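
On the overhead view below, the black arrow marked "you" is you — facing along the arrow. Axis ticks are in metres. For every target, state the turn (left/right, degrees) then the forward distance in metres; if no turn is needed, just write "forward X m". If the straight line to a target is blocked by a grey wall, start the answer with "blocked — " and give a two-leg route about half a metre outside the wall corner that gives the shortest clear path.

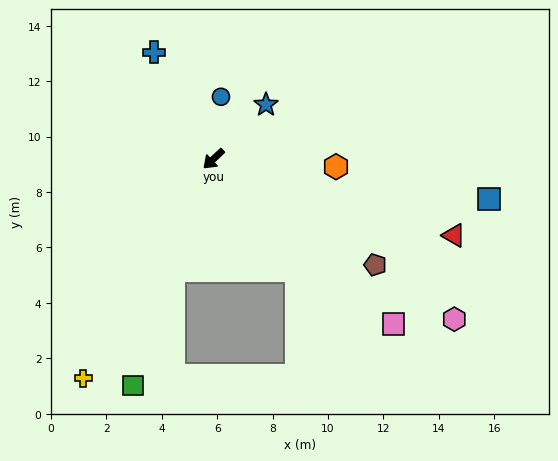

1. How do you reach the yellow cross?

turn left 16°, forward 9.2 m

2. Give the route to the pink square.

turn left 94°, forward 8.8 m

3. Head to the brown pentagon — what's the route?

turn left 104°, forward 7.0 m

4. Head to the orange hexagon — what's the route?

turn left 133°, forward 4.4 m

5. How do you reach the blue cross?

turn right 104°, forward 4.4 m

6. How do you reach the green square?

turn left 27°, forward 8.7 m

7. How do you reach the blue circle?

turn right 140°, forward 2.3 m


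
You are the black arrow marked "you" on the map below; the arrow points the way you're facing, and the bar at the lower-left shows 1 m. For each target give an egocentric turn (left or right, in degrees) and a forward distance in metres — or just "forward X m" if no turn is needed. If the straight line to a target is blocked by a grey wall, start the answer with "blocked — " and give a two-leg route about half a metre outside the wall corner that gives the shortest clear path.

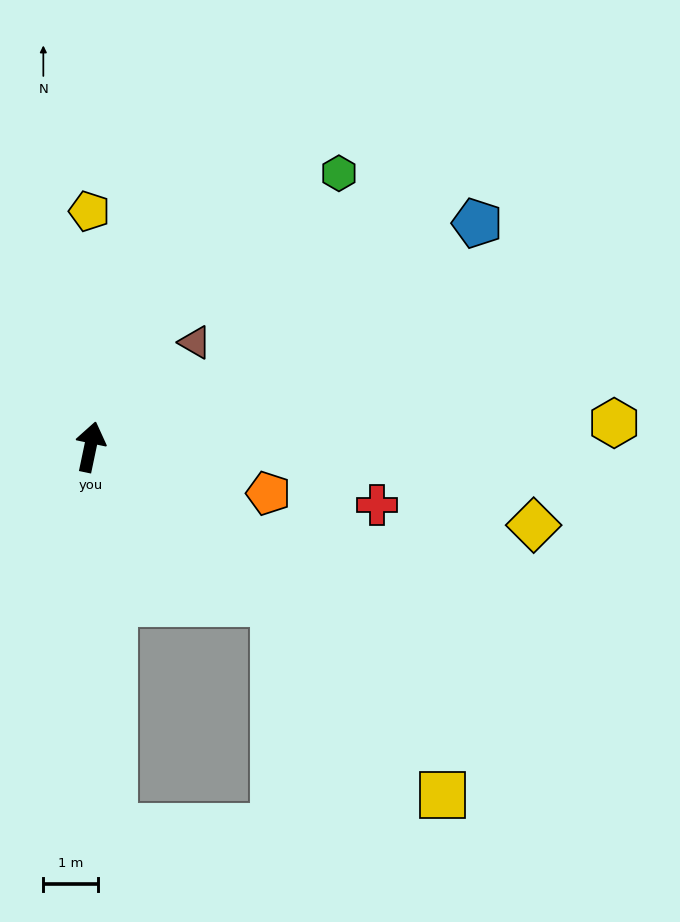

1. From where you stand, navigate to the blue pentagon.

turn right 48°, forward 8.2 m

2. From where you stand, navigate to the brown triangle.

turn right 33°, forward 2.7 m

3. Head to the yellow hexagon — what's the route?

turn right 76°, forward 9.6 m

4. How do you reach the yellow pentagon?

turn left 12°, forward 4.3 m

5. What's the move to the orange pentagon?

turn right 93°, forward 3.4 m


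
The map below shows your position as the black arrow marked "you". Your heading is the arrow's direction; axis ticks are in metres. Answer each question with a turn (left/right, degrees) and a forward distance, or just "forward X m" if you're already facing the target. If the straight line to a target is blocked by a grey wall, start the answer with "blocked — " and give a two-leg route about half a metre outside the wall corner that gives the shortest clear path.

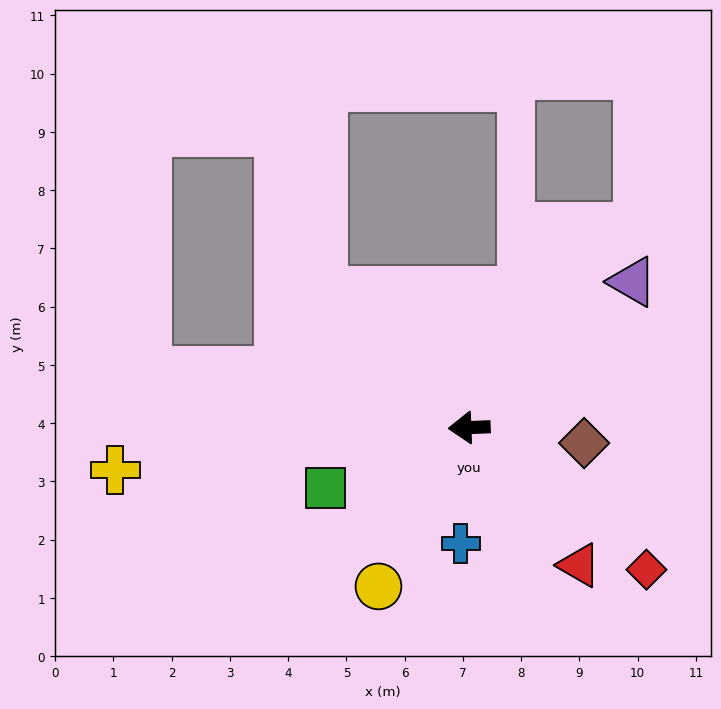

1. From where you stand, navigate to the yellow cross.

turn left 5°, forward 6.1 m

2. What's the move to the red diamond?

turn left 139°, forward 3.9 m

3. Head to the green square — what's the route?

turn left 21°, forward 2.7 m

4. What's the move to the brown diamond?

turn left 170°, forward 2.0 m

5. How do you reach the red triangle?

turn left 126°, forward 3.0 m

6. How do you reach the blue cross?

turn left 84°, forward 2.0 m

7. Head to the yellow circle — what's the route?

turn left 58°, forward 3.1 m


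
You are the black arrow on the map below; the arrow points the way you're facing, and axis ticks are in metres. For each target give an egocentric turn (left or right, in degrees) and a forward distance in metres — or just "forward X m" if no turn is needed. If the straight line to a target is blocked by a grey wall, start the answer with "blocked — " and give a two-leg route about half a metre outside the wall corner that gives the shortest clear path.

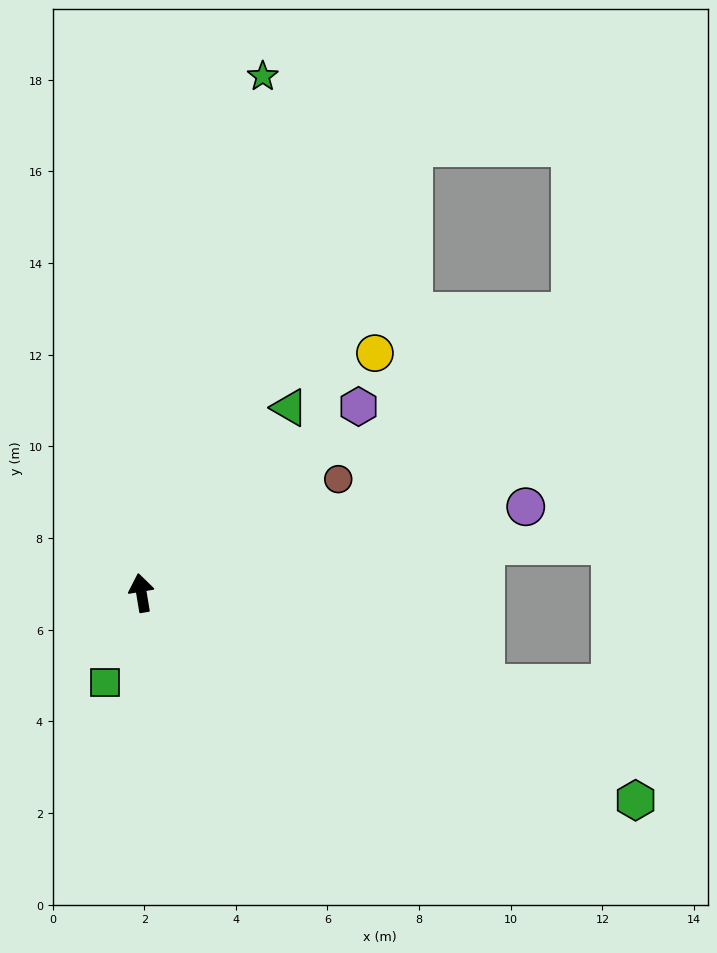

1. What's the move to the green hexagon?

turn right 122°, forward 11.7 m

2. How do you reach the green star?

turn right 23°, forward 11.6 m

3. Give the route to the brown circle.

turn right 69°, forward 5.0 m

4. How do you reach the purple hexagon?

turn right 59°, forward 6.2 m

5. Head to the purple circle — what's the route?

turn right 87°, forward 8.6 m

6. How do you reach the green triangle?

turn right 48°, forward 5.2 m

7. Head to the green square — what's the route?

turn left 148°, forward 2.1 m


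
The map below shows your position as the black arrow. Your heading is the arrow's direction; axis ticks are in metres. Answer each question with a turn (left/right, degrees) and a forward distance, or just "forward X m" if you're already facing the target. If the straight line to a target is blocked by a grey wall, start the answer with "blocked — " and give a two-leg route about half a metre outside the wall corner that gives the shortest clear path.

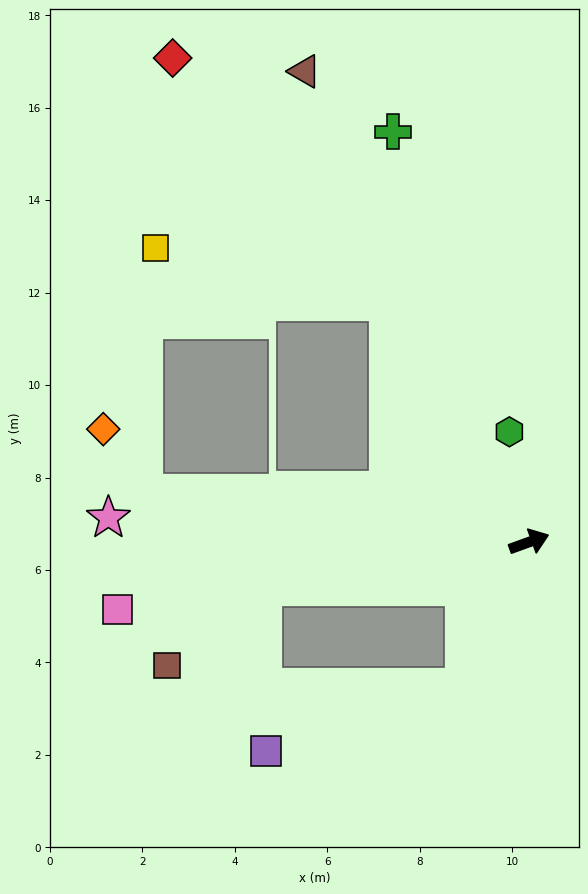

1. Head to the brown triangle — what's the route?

turn left 96°, forward 11.3 m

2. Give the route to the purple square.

blocked — turn right 133°, forward 3.4 m, then turn right 49°, forward 4.5 m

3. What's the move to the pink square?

turn left 169°, forward 9.0 m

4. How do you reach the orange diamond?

blocked — turn left 153°, forward 8.4 m, then turn right 51°, forward 1.7 m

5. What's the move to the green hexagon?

turn left 80°, forward 2.4 m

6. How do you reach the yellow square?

blocked — turn left 100°, forward 6.0 m, then turn left 47°, forward 5.2 m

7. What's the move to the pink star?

turn left 157°, forward 9.1 m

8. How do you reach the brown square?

blocked — turn left 170°, forward 5.8 m, then turn left 30°, forward 2.7 m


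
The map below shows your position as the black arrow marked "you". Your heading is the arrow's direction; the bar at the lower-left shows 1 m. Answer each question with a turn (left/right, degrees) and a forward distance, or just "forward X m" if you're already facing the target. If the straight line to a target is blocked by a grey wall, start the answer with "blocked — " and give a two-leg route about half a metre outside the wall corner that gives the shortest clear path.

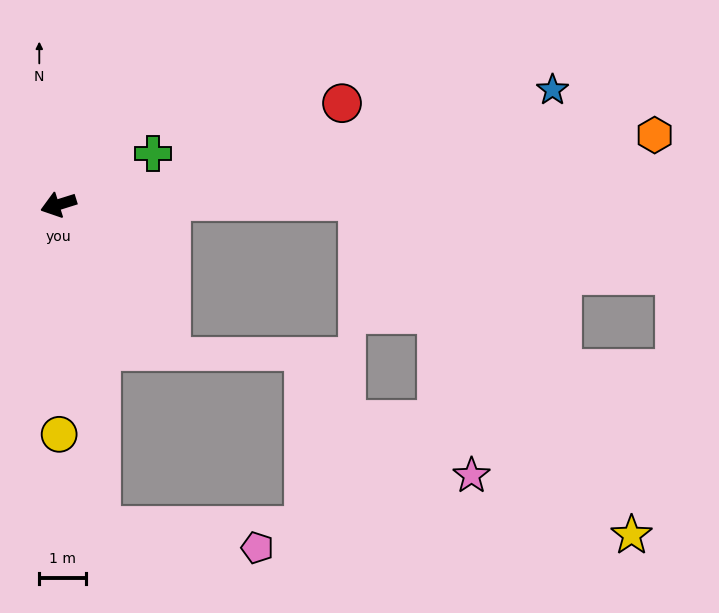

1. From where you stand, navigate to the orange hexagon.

turn left 169°, forward 12.8 m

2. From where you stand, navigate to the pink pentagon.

blocked — turn left 80°, forward 6.9 m, then turn left 75°, forward 3.4 m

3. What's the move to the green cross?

turn right 169°, forward 2.3 m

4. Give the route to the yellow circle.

turn left 73°, forward 4.9 m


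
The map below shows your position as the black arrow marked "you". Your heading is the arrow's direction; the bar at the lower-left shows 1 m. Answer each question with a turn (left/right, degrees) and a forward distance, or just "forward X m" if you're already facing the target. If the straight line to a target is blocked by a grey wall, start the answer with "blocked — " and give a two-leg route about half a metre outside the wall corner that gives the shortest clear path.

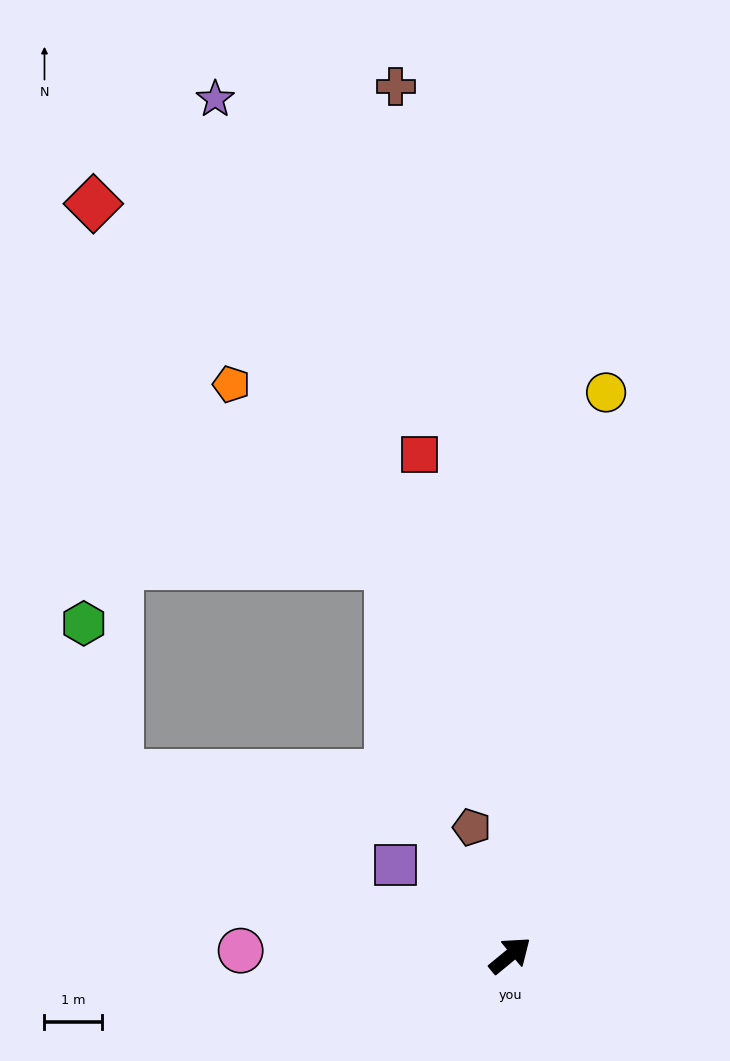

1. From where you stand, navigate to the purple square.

turn left 102°, forward 2.6 m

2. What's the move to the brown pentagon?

turn left 67°, forward 2.3 m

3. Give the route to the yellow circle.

turn left 41°, forward 10.0 m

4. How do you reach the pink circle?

turn left 139°, forward 4.7 m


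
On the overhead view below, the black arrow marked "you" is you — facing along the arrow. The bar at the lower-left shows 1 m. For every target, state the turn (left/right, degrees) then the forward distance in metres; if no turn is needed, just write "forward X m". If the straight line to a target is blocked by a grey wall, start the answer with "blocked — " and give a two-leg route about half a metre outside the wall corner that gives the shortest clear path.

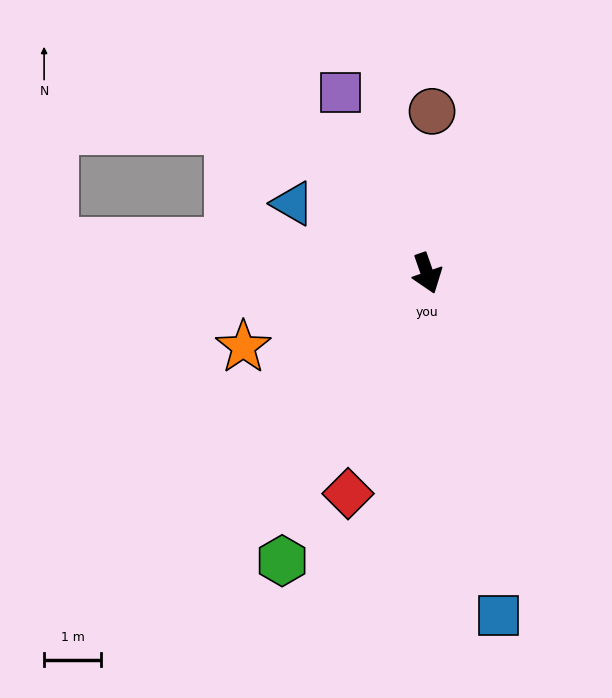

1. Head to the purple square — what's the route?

turn right 174°, forward 3.5 m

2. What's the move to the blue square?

turn right 8°, forward 6.1 m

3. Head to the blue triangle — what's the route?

turn right 137°, forward 2.7 m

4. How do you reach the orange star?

turn right 87°, forward 3.5 m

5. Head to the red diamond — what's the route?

turn right 39°, forward 4.1 m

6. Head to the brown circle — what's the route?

turn left 159°, forward 2.8 m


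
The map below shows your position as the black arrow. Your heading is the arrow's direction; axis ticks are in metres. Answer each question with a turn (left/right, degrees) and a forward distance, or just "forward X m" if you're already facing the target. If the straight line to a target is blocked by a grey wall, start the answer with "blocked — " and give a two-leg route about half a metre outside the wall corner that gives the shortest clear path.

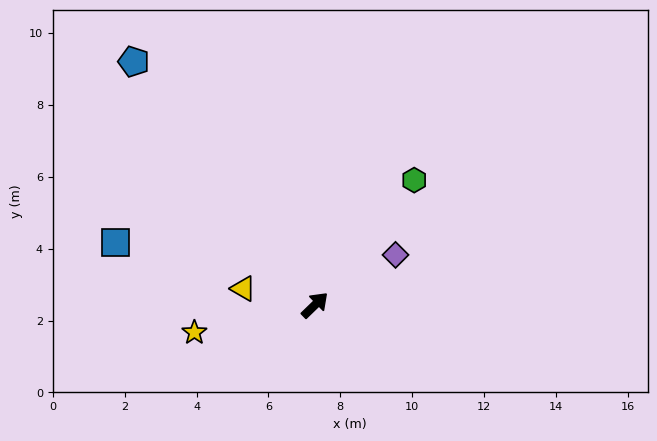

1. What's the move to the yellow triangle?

turn left 123°, forward 2.0 m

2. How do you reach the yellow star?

turn left 149°, forward 3.4 m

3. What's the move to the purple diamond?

turn right 12°, forward 2.6 m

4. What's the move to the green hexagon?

turn left 7°, forward 4.4 m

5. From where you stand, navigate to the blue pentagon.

turn left 83°, forward 8.4 m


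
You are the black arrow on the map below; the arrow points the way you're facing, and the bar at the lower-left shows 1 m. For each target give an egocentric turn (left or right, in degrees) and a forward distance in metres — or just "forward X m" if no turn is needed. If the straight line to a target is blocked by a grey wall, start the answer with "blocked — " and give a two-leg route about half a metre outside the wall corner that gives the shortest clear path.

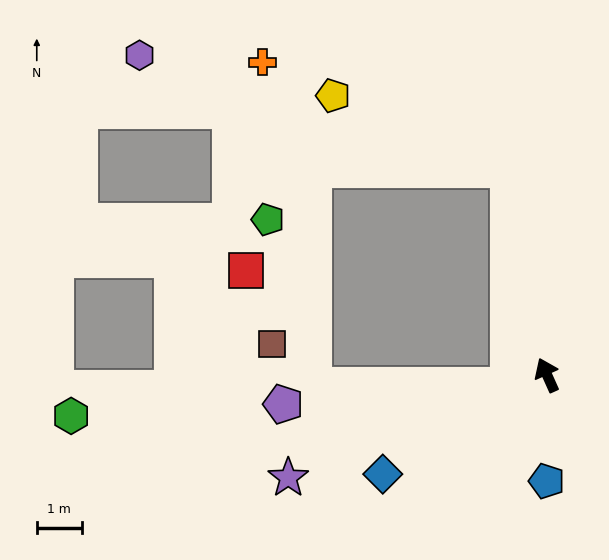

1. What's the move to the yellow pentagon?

blocked — turn right 14°, forward 4.7 m, then turn left 57°, forward 4.3 m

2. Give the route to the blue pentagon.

turn left 156°, forward 2.4 m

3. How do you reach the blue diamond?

turn left 97°, forward 4.3 m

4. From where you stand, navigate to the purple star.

turn left 87°, forward 6.2 m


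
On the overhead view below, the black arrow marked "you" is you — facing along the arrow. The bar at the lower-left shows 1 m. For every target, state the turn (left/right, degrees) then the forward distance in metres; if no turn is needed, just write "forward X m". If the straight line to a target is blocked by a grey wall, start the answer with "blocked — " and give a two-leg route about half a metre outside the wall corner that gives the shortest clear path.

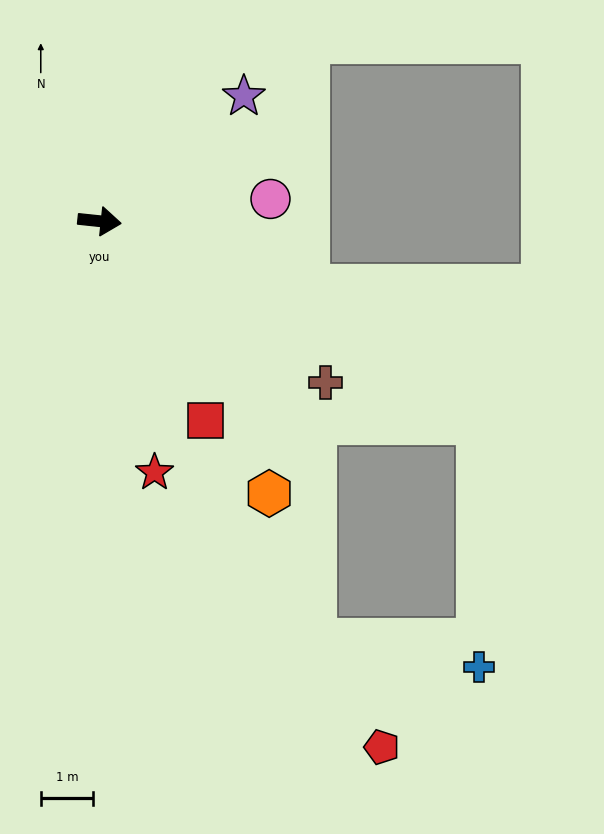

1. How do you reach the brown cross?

turn right 30°, forward 5.3 m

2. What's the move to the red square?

turn right 56°, forward 4.3 m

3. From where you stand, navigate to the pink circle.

turn left 13°, forward 3.3 m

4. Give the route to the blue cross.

blocked — turn right 22°, forward 8.2 m, then turn right 62°, forward 4.7 m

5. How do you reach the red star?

turn right 72°, forward 4.9 m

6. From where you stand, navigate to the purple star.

turn left 47°, forward 3.6 m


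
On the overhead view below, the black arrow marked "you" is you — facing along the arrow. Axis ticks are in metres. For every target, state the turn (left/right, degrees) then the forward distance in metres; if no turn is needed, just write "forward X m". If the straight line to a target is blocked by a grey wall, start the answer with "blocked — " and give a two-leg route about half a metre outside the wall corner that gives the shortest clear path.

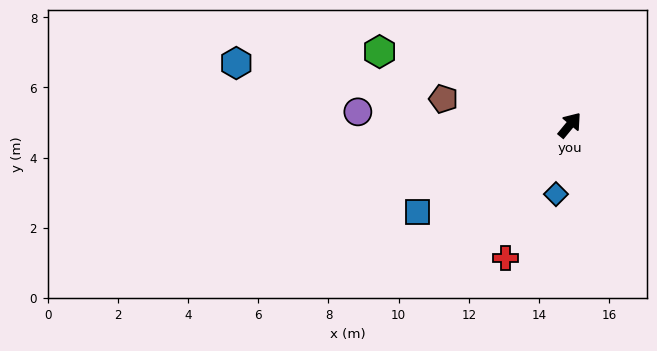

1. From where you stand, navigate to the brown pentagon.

turn left 118°, forward 3.7 m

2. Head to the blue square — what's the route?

turn left 159°, forward 5.0 m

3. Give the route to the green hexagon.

turn left 108°, forward 5.8 m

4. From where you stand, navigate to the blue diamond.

turn right 152°, forward 2.0 m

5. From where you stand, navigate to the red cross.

turn right 166°, forward 4.2 m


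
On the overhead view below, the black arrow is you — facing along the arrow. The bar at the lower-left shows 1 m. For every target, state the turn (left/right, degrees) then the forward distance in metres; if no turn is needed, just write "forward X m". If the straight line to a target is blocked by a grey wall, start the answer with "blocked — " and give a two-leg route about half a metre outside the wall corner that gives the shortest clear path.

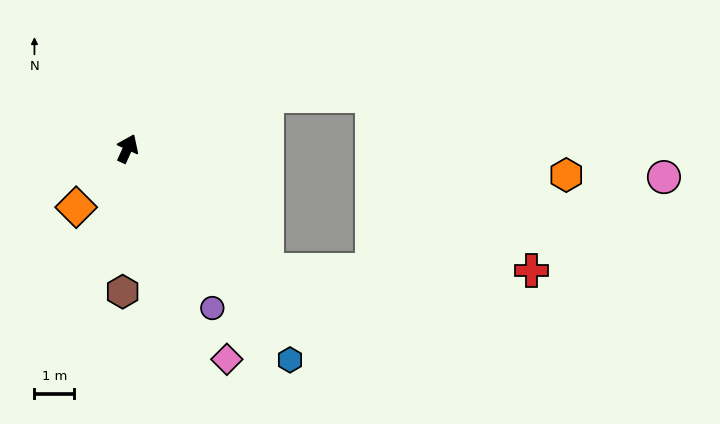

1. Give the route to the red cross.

blocked — turn right 107°, forward 4.6 m, then turn left 41°, forward 6.6 m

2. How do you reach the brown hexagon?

turn right 158°, forward 3.6 m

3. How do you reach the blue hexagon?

turn right 118°, forward 6.7 m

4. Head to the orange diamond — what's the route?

turn left 163°, forward 2.0 m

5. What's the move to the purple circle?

turn right 128°, forward 4.5 m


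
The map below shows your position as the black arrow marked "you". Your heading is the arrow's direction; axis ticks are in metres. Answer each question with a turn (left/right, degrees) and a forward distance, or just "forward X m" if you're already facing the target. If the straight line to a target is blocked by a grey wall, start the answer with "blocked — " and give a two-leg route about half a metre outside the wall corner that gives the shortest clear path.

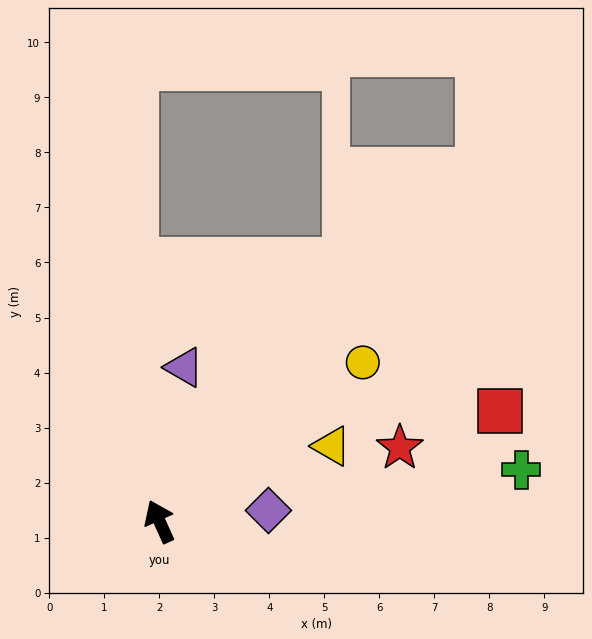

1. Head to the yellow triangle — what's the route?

turn right 91°, forward 3.4 m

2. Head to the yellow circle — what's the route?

turn right 76°, forward 4.7 m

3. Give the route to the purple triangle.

turn right 33°, forward 2.8 m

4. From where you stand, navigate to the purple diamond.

turn right 109°, forward 2.0 m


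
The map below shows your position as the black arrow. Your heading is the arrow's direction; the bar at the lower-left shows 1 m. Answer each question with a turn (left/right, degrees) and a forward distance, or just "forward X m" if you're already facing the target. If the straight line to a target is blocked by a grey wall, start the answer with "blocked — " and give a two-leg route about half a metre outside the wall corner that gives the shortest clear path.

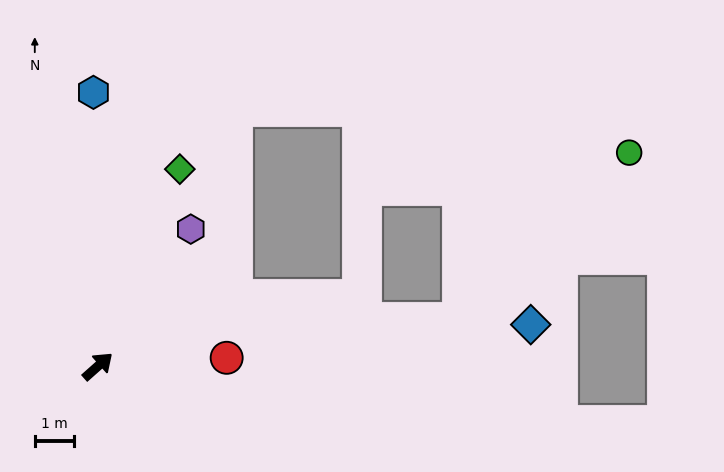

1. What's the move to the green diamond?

turn left 26°, forward 5.4 m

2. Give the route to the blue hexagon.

turn left 49°, forward 6.9 m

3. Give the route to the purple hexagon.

turn left 14°, forward 4.2 m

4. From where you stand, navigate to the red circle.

turn right 38°, forward 3.3 m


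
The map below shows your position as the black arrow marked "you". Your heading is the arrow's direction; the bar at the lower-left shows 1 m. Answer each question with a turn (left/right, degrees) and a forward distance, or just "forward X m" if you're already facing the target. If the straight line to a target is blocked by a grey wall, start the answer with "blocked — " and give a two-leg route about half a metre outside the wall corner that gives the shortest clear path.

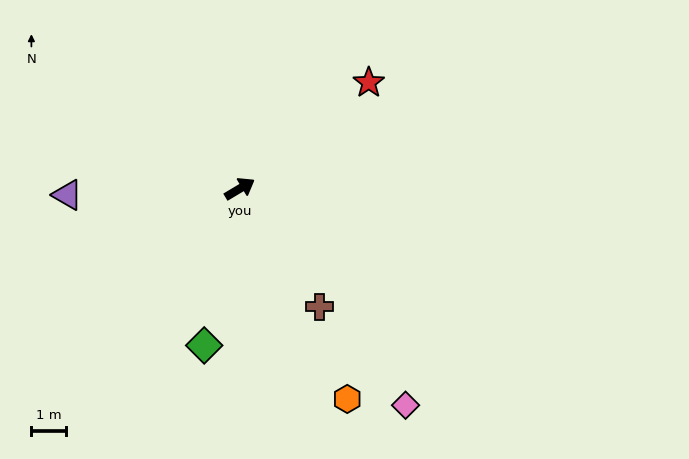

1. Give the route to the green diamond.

turn right 134°, forward 4.6 m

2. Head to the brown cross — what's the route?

turn right 87°, forward 4.1 m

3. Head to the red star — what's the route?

turn left 9°, forward 4.8 m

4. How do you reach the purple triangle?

turn left 151°, forward 5.0 m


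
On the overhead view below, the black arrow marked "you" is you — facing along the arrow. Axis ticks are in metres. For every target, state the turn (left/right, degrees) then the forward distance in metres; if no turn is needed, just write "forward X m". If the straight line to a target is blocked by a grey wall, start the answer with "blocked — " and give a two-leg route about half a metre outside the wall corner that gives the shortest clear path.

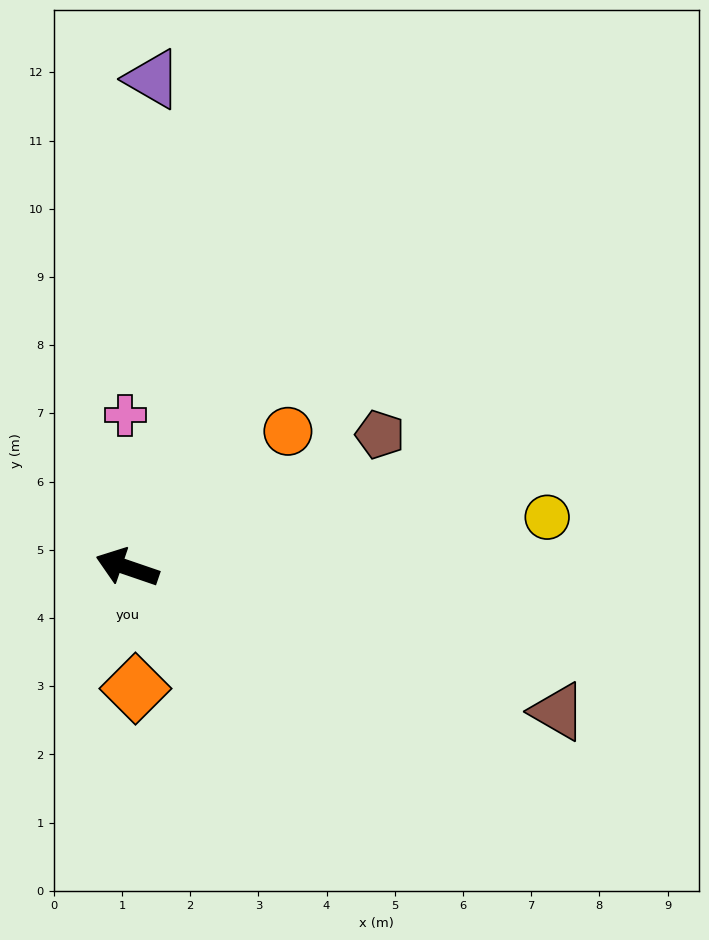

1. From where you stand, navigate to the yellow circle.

turn right 154°, forward 6.2 m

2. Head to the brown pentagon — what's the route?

turn right 133°, forward 4.2 m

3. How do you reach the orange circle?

turn right 121°, forward 3.1 m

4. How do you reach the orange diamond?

turn left 113°, forward 1.8 m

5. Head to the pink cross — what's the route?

turn right 70°, forward 2.2 m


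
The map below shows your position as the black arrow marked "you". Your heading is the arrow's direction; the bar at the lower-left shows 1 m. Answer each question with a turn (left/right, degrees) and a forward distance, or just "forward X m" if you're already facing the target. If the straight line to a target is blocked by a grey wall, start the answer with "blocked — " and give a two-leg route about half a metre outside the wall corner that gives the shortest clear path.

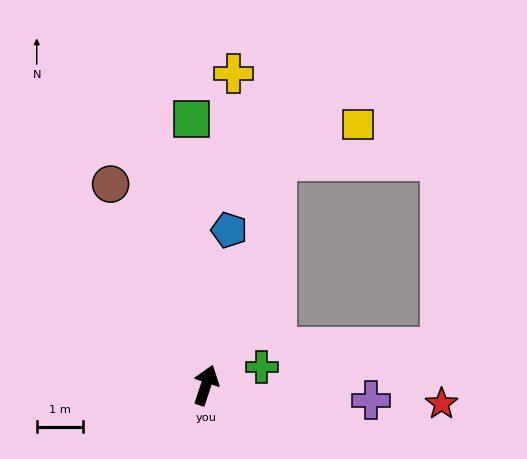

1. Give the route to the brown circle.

turn left 44°, forward 4.8 m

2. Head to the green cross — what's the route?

turn right 54°, forward 1.3 m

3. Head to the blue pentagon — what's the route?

turn left 10°, forward 3.4 m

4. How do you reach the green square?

turn left 21°, forward 5.8 m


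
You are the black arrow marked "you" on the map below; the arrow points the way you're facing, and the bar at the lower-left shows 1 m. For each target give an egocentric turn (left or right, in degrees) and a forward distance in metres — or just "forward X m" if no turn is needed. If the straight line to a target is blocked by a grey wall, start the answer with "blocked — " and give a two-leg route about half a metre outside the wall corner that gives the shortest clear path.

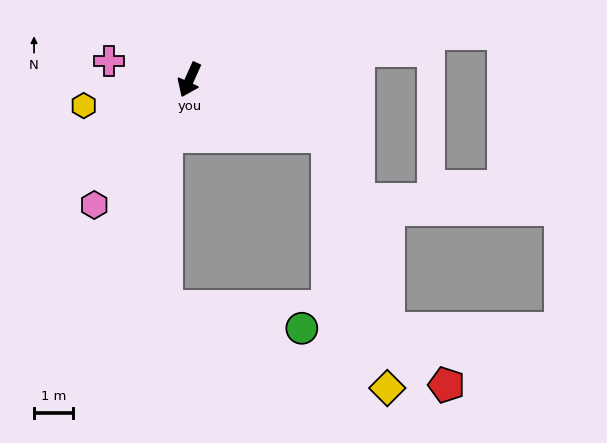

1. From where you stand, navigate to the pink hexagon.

turn right 13°, forward 4.0 m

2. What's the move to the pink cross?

turn right 79°, forward 2.1 m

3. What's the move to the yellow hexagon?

turn right 52°, forward 2.8 m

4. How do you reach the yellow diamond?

blocked — turn left 92°, forward 3.8 m, then turn right 55°, forward 6.6 m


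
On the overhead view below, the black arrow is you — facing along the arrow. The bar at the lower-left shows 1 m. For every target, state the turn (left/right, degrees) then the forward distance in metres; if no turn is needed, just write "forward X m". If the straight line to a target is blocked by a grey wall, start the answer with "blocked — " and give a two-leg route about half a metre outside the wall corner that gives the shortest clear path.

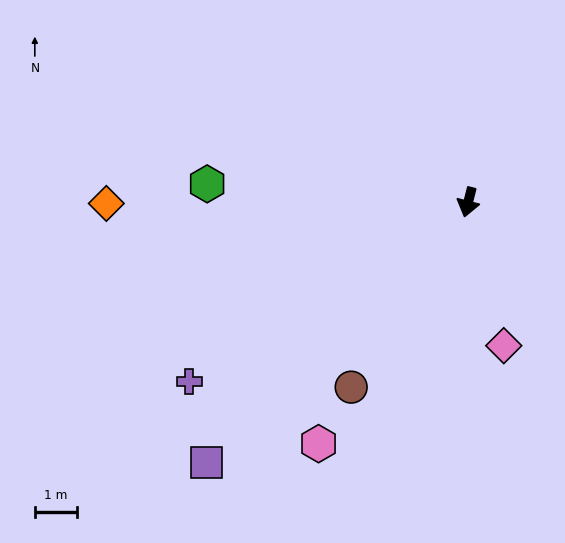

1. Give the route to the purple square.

turn right 31°, forward 8.8 m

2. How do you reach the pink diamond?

turn left 28°, forward 3.5 m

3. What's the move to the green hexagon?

turn right 80°, forward 6.3 m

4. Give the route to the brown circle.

turn right 18°, forward 5.2 m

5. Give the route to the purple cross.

turn right 43°, forward 7.9 m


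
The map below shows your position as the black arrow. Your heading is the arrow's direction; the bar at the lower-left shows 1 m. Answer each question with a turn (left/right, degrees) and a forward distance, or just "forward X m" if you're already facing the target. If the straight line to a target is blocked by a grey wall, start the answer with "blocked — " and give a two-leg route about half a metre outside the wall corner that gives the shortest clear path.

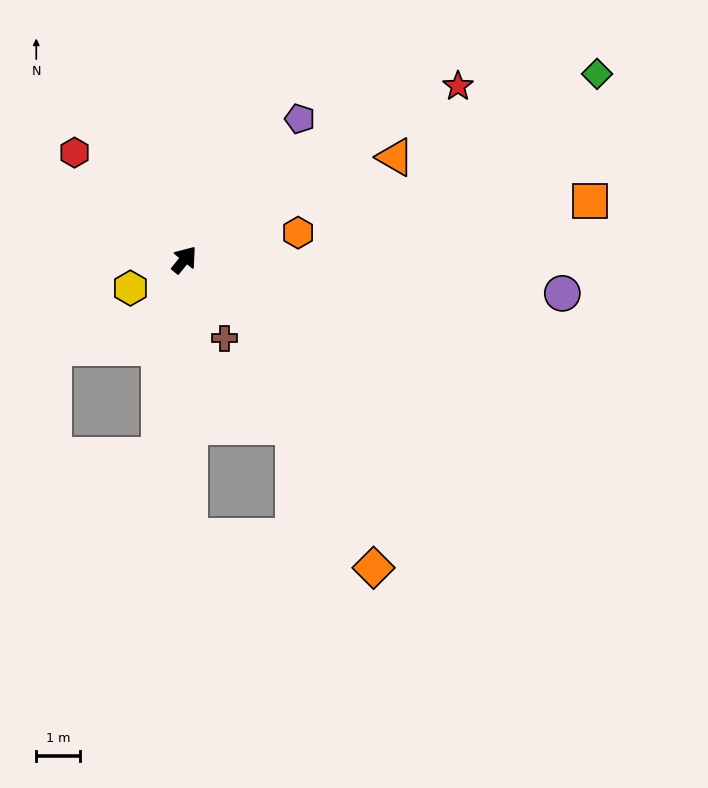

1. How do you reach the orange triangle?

turn right 25°, forward 5.4 m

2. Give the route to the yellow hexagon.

turn left 157°, forward 1.4 m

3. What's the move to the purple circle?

turn right 56°, forward 8.7 m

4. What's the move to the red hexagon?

turn left 85°, forward 3.5 m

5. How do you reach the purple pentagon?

forward 4.2 m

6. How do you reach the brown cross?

turn right 114°, forward 2.0 m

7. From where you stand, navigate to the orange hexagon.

turn right 38°, forward 2.7 m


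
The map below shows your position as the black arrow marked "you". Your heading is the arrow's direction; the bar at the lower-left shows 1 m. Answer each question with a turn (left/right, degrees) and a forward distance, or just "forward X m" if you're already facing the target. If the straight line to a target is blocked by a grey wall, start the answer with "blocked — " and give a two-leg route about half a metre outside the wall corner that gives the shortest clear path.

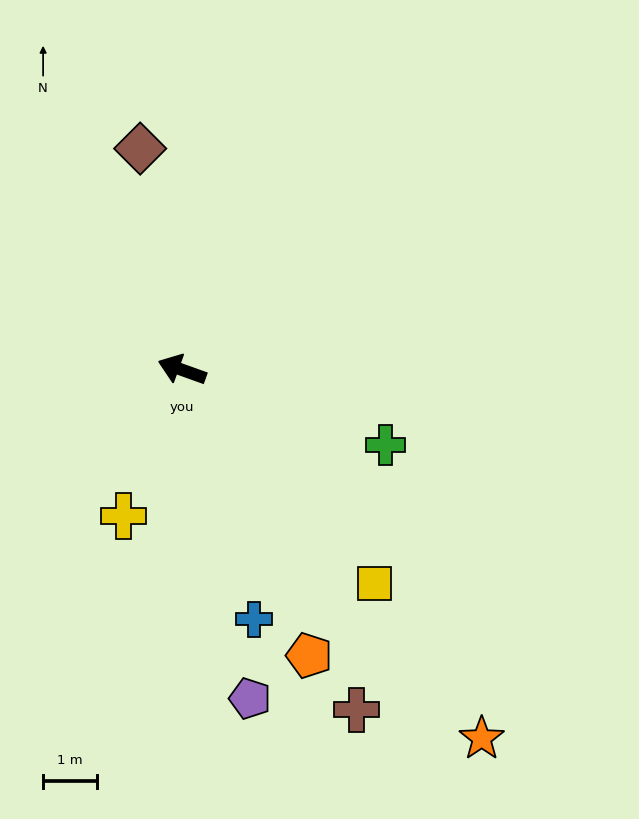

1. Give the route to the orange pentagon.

turn left 134°, forward 5.8 m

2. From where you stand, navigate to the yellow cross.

turn left 88°, forward 2.9 m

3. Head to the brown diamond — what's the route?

turn right 60°, forward 4.2 m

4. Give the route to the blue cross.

turn left 126°, forward 4.8 m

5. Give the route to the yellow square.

turn left 152°, forward 5.3 m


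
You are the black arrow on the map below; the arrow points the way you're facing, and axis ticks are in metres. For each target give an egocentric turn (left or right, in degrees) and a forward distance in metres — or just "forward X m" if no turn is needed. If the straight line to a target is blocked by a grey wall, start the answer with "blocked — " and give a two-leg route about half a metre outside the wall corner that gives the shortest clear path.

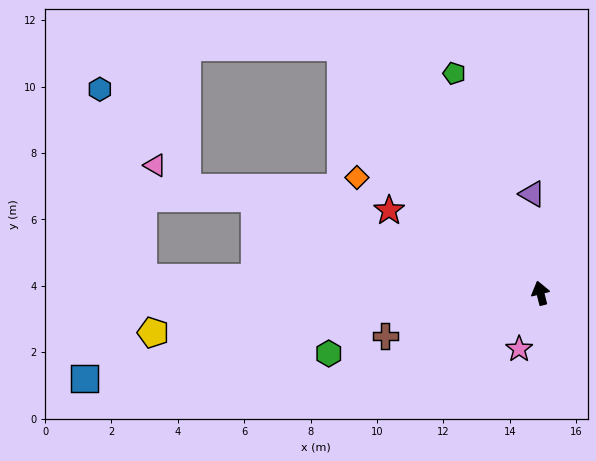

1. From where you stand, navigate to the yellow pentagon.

turn left 82°, forward 11.7 m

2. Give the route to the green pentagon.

turn left 7°, forward 7.1 m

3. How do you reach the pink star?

turn left 145°, forward 1.8 m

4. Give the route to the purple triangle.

turn right 9°, forward 3.0 m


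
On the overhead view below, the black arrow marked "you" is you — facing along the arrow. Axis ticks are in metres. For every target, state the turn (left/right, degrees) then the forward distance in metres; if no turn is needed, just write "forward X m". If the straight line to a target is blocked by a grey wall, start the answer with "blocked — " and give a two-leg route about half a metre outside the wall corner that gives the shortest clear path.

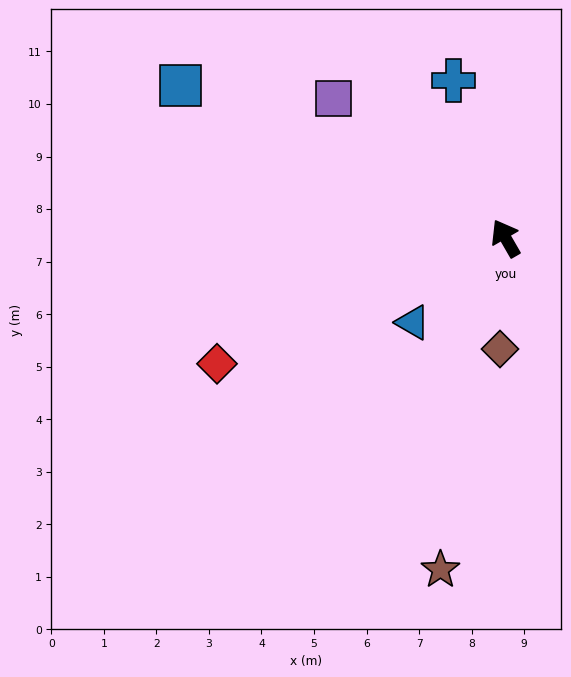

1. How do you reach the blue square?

turn left 35°, forward 6.8 m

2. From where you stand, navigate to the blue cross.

turn right 12°, forward 3.2 m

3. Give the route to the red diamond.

turn left 83°, forward 6.0 m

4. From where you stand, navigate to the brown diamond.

turn left 147°, forward 2.1 m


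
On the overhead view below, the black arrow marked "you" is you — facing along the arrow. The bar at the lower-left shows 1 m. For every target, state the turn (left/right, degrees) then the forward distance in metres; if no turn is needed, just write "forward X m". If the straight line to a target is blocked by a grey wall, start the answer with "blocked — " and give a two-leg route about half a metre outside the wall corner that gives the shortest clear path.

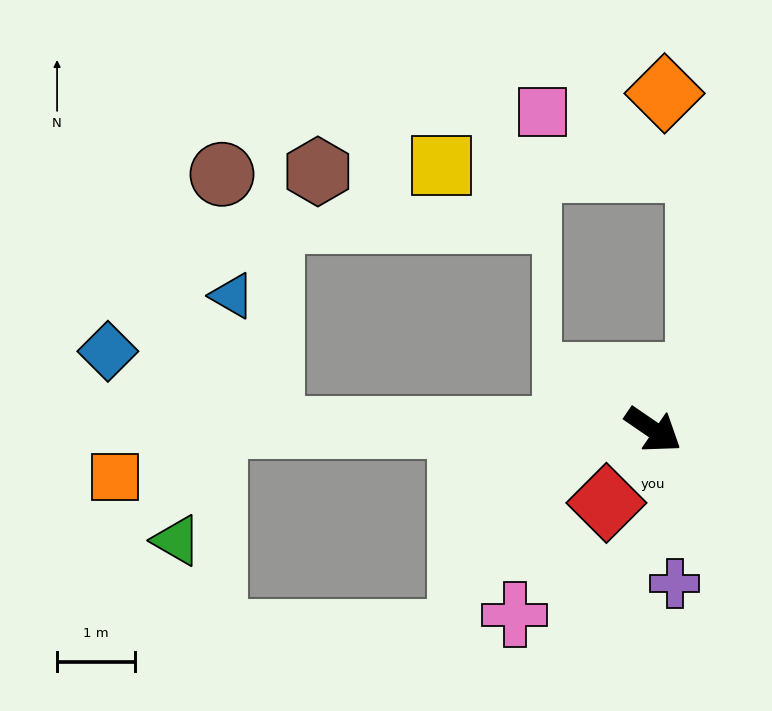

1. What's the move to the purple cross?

turn right 48°, forward 2.0 m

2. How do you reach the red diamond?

turn right 88°, forward 1.1 m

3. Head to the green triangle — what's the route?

blocked — turn right 146°, forward 5.7 m, then turn left 72°, forward 1.6 m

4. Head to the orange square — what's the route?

blocked — turn right 146°, forward 5.7 m, then turn left 28°, forward 1.4 m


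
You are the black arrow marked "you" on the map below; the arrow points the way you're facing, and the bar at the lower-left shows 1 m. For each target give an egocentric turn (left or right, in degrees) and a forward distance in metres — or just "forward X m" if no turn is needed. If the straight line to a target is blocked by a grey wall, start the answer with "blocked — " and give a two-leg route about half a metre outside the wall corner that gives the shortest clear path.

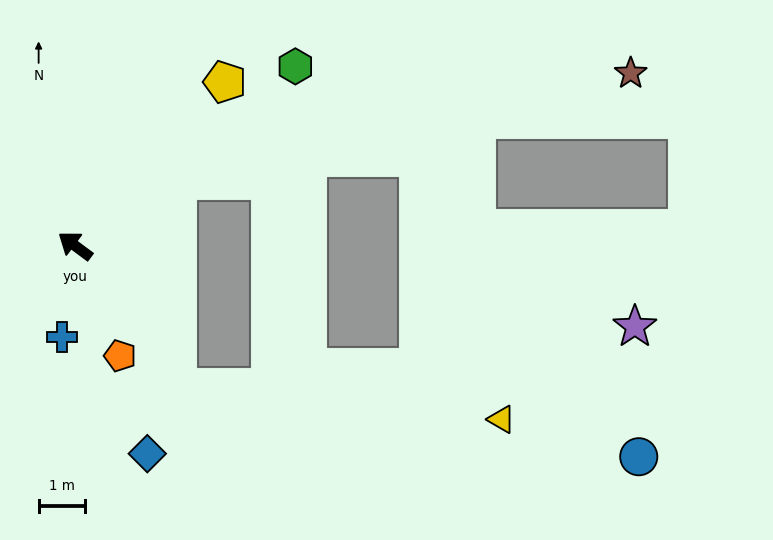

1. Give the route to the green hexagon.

turn right 104°, forward 6.1 m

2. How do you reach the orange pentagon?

turn left 149°, forward 2.6 m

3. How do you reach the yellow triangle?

blocked — turn left 162°, forward 3.8 m, then turn left 49°, forward 7.0 m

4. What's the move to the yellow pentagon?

turn right 96°, forward 4.8 m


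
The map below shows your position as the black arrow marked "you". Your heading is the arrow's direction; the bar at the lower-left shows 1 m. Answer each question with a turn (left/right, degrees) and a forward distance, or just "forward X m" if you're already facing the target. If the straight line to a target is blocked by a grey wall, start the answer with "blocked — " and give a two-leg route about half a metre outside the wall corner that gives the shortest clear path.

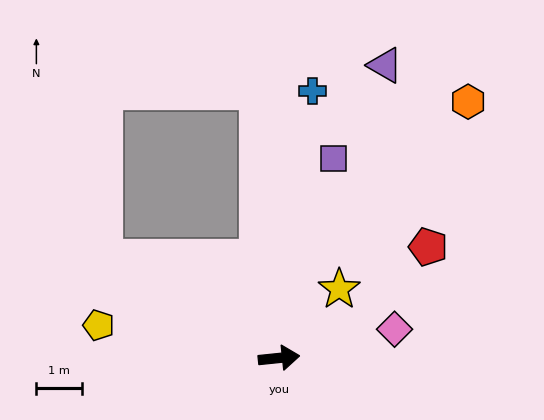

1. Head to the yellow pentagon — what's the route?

turn left 164°, forward 4.0 m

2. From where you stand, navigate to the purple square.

turn left 69°, forward 4.6 m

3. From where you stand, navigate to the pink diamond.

turn left 8°, forward 2.6 m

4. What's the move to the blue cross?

turn left 77°, forward 5.9 m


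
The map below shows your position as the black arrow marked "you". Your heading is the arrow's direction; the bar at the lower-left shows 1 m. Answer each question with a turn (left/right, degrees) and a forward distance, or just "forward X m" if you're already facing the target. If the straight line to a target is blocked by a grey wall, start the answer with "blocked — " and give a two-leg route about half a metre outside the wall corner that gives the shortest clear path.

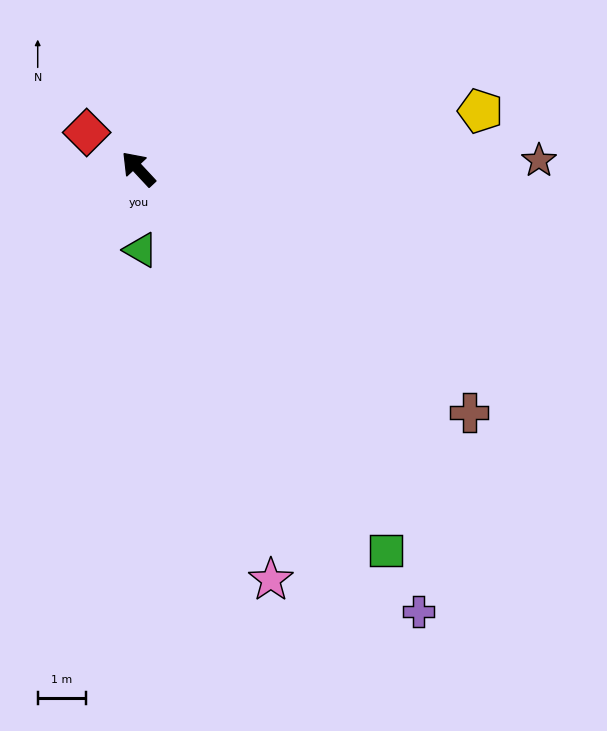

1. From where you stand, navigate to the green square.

turn left 170°, forward 9.5 m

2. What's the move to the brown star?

turn right 132°, forward 8.3 m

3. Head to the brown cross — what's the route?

turn right 169°, forward 8.5 m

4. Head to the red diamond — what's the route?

turn left 12°, forward 1.3 m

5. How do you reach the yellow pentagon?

turn right 123°, forward 7.2 m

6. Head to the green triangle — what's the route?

turn left 139°, forward 1.7 m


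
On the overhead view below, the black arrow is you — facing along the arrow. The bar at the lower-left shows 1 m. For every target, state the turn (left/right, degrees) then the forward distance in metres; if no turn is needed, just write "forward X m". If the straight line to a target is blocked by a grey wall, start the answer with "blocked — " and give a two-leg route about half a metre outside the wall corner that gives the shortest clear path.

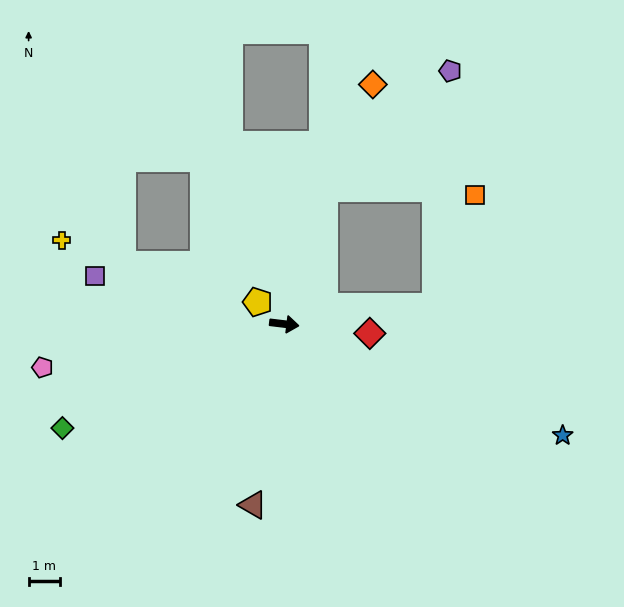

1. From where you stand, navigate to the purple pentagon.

blocked — turn left 80°, forward 4.5 m, then turn right 30°, forward 5.5 m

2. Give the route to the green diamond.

turn right 148°, forward 7.9 m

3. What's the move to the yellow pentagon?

turn left 147°, forward 1.1 m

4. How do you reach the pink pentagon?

turn right 163°, forward 7.9 m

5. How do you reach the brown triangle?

turn right 93°, forward 5.9 m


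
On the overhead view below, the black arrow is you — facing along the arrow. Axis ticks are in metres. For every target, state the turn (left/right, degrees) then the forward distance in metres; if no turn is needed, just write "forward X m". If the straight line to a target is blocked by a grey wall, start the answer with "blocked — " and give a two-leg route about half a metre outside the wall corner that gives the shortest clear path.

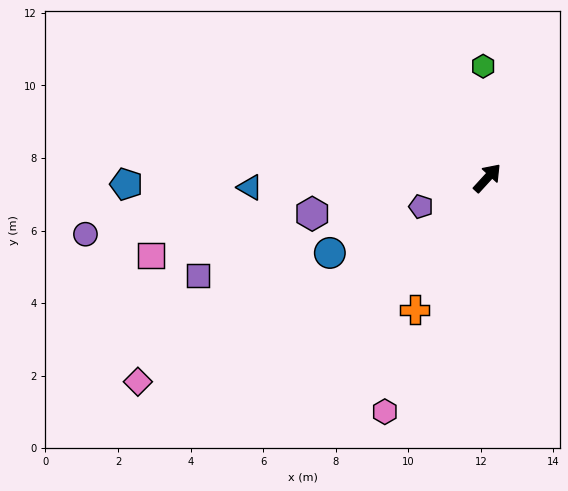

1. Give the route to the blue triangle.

turn left 135°, forward 6.5 m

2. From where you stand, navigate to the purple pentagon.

turn left 156°, forward 2.0 m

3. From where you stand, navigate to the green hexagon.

turn left 45°, forward 3.1 m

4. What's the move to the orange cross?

turn right 166°, forward 4.1 m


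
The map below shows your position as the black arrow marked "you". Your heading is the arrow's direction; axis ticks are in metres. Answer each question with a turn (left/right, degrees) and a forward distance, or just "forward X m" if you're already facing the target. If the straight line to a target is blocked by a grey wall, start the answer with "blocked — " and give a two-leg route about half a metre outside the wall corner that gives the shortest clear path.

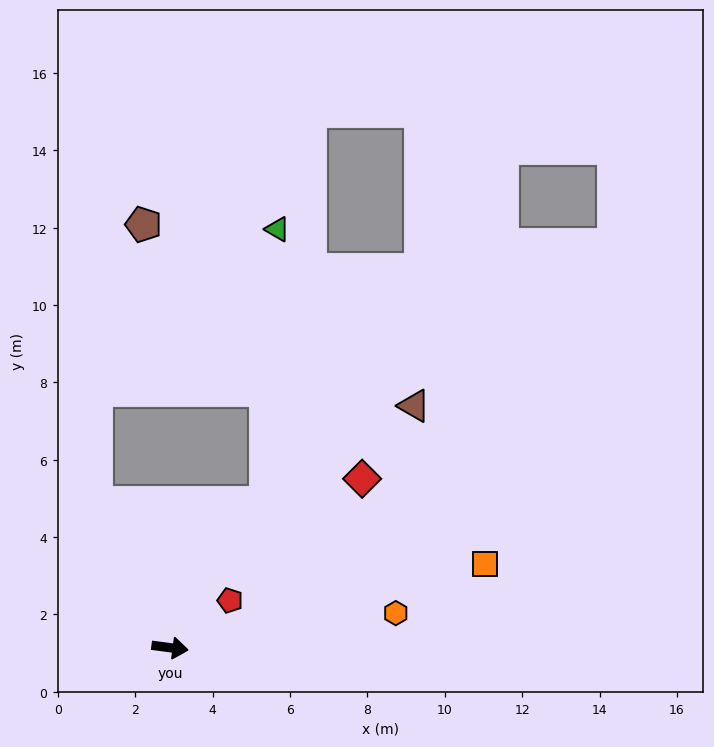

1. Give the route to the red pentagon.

turn left 46°, forward 2.0 m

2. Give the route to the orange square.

turn left 22°, forward 8.4 m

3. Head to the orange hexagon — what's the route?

turn left 16°, forward 5.9 m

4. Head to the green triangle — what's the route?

blocked — turn left 64°, forward 4.5 m, then turn left 31°, forward 7.1 m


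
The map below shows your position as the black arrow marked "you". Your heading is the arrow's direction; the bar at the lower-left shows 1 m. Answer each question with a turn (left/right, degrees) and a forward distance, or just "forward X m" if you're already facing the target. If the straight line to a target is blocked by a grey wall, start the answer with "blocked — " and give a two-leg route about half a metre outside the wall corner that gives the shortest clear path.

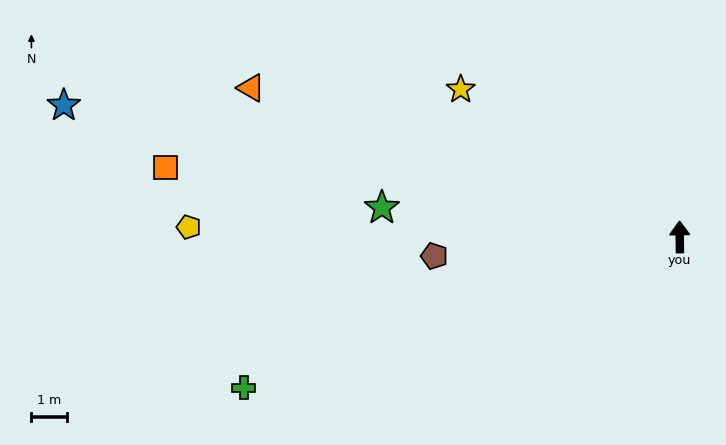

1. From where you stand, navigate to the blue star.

turn left 77°, forward 17.8 m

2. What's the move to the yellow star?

turn left 55°, forward 7.5 m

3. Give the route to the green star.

turn left 84°, forward 8.4 m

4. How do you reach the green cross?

turn left 108°, forward 13.0 m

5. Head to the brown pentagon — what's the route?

turn left 94°, forward 6.9 m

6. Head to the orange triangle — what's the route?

turn left 70°, forward 12.8 m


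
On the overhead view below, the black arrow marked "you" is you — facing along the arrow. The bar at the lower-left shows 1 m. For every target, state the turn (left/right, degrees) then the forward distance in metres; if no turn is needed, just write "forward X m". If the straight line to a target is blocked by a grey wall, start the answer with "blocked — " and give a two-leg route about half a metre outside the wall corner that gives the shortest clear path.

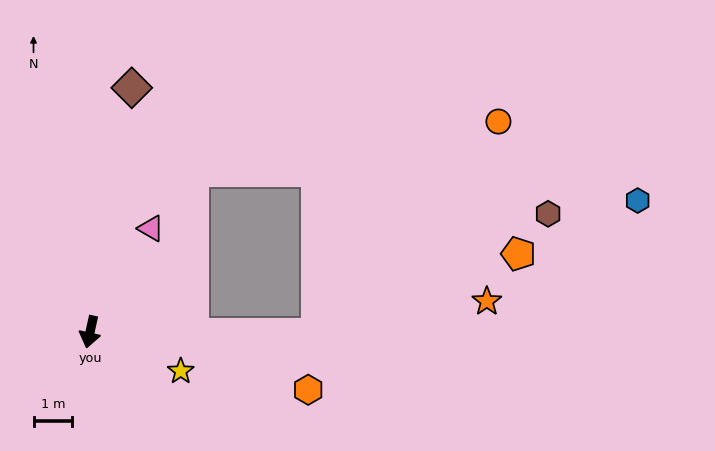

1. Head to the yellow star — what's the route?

turn left 79°, forward 2.5 m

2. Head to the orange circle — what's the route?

blocked — turn left 102°, forward 5.8 m, then turn left 50°, forward 7.2 m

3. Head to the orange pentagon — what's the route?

blocked — turn left 102°, forward 5.8 m, then turn left 22°, forward 5.6 m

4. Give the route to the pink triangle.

turn left 162°, forward 3.1 m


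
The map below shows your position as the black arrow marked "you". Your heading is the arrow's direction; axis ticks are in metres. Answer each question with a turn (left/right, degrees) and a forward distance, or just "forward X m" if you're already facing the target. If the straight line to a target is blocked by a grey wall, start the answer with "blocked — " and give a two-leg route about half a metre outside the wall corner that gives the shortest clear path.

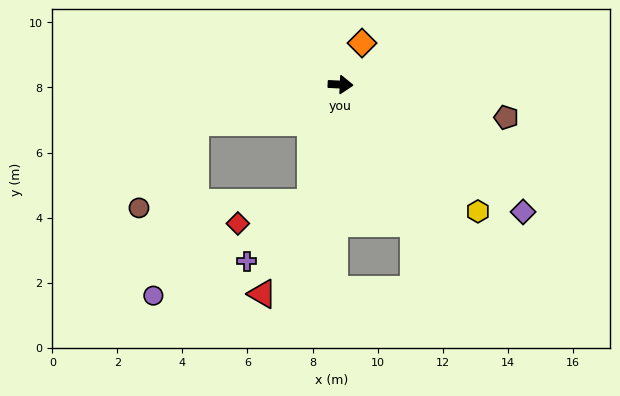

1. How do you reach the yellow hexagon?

turn right 40°, forward 5.7 m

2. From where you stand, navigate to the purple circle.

blocked — turn right 101°, forward 3.8 m, then turn right 46°, forward 5.6 m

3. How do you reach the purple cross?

blocked — turn right 101°, forward 3.8 m, then turn right 34°, forward 2.7 m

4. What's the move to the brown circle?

blocked — turn right 163°, forward 4.6 m, then turn left 42°, forward 3.2 m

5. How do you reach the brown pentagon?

turn right 8°, forward 5.2 m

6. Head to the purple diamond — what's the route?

turn right 32°, forward 6.8 m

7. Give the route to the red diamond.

blocked — turn right 101°, forward 3.8 m, then turn right 61°, forward 2.3 m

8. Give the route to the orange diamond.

turn left 65°, forward 1.4 m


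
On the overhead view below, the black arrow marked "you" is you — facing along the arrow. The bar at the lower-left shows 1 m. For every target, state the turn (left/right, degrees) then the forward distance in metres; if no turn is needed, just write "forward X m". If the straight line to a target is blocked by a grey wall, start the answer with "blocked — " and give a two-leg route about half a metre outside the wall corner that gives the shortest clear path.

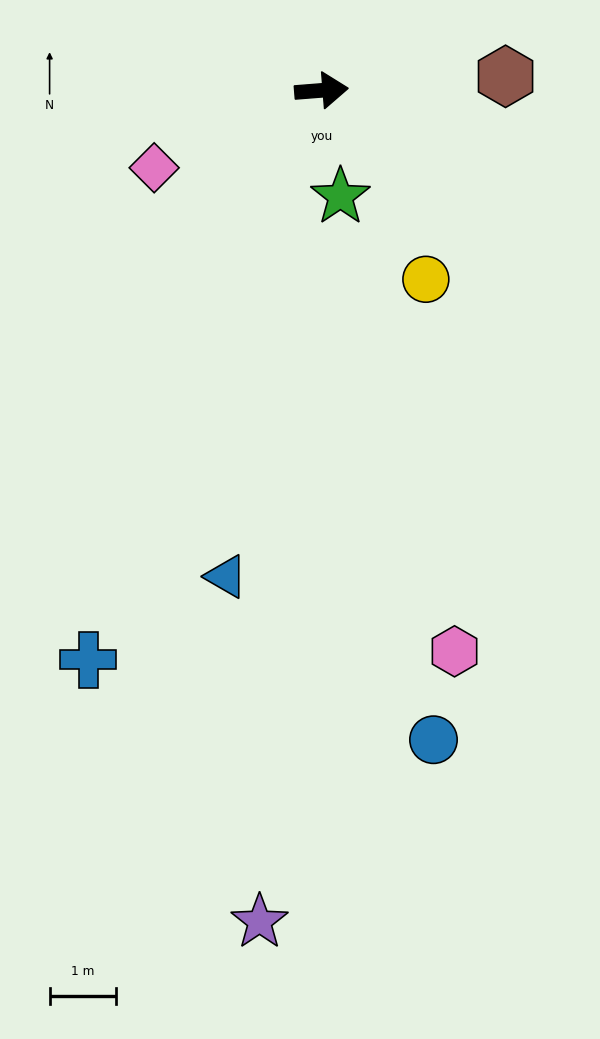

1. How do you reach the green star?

turn right 84°, forward 1.6 m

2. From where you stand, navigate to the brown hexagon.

forward 2.8 m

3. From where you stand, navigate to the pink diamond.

turn right 160°, forward 2.8 m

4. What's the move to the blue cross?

turn right 117°, forward 9.3 m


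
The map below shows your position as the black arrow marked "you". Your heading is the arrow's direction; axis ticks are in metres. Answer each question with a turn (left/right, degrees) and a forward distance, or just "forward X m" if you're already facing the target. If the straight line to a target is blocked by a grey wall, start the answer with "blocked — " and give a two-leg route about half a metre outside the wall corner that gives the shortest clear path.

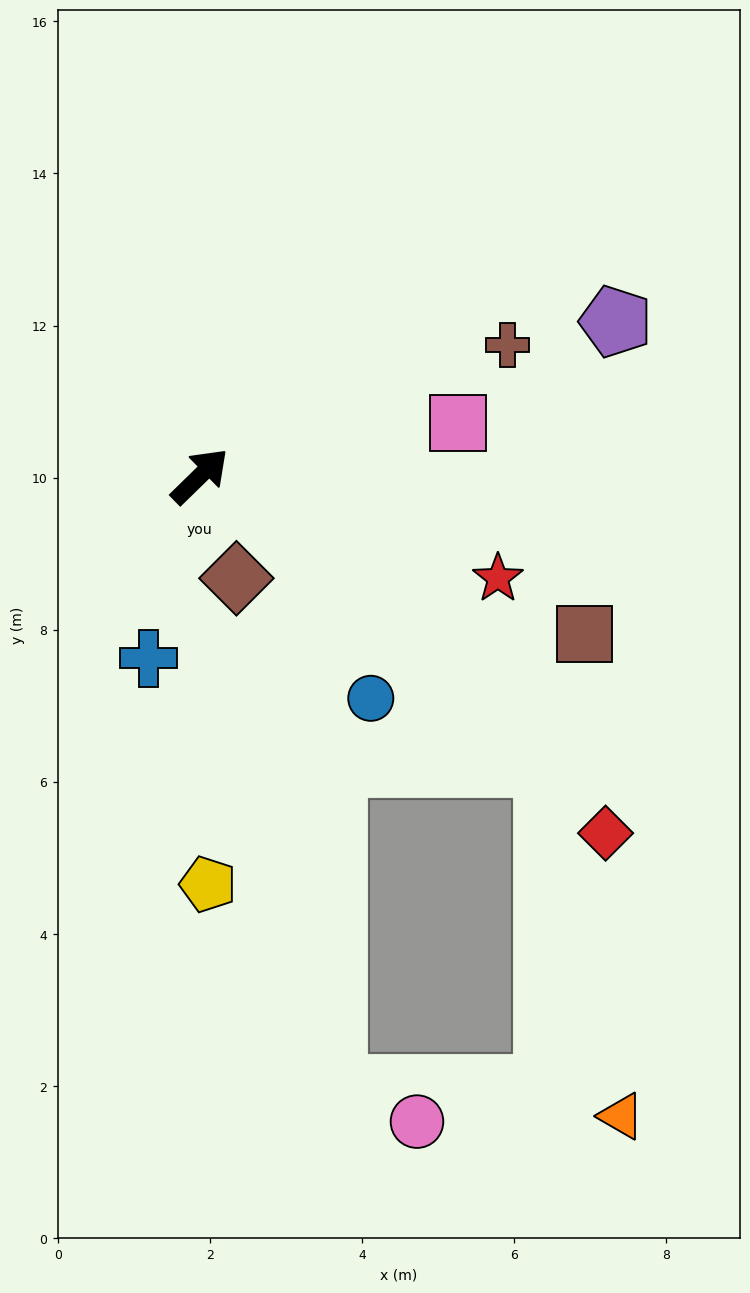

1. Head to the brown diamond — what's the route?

turn right 115°, forward 1.4 m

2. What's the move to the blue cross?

turn right 150°, forward 2.5 m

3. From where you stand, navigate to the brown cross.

turn right 21°, forward 4.4 m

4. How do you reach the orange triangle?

blocked — turn right 84°, forward 5.9 m, then turn right 38°, forward 4.7 m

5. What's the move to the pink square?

turn right 33°, forward 3.5 m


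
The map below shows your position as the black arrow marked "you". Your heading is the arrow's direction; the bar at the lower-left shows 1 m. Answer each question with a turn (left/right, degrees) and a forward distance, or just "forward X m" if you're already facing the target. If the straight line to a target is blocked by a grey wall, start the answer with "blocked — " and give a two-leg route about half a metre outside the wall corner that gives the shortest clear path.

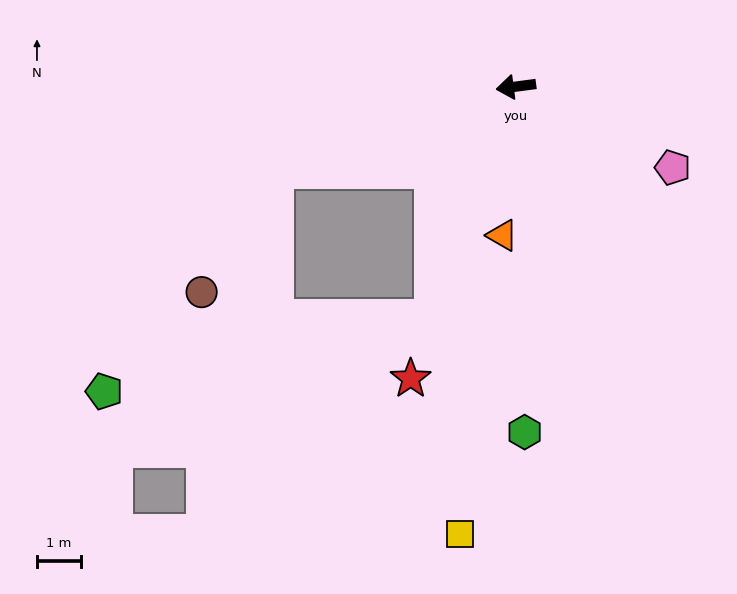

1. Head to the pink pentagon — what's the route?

turn left 145°, forward 4.0 m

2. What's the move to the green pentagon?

blocked — turn left 63°, forward 5.6 m, then turn right 58°, forward 7.6 m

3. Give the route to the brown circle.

blocked — turn left 12°, forward 5.8 m, then turn left 40°, forward 3.2 m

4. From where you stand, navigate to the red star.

turn left 63°, forward 7.0 m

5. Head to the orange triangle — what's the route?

turn left 77°, forward 3.4 m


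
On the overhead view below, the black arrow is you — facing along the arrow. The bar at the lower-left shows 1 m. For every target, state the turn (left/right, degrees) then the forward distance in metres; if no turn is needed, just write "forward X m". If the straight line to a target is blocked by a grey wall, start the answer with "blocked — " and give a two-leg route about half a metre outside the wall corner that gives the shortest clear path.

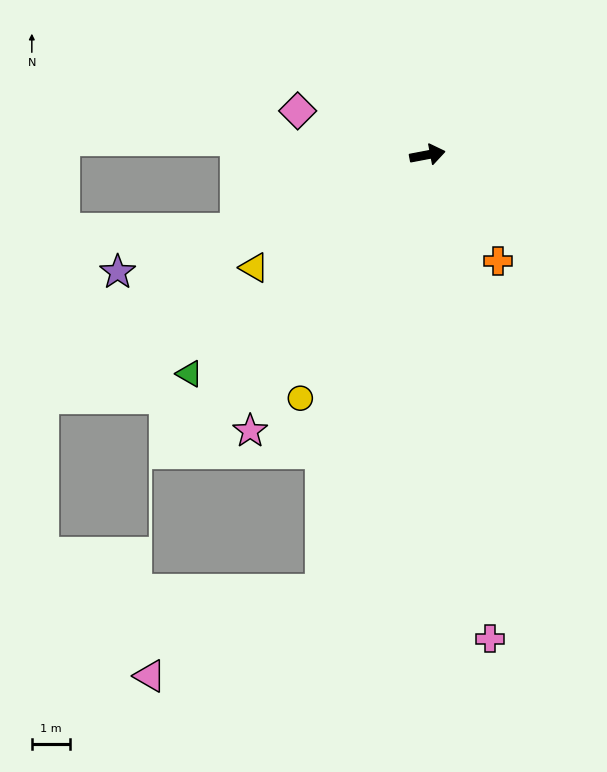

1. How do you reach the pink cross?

turn right 93°, forward 12.8 m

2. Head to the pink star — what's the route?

turn right 133°, forward 8.6 m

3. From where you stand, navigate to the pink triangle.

blocked — turn right 114°, forward 11.8 m, then turn right 50°, forward 5.0 m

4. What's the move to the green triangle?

turn right 148°, forward 8.5 m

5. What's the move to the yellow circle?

turn right 128°, forward 7.2 m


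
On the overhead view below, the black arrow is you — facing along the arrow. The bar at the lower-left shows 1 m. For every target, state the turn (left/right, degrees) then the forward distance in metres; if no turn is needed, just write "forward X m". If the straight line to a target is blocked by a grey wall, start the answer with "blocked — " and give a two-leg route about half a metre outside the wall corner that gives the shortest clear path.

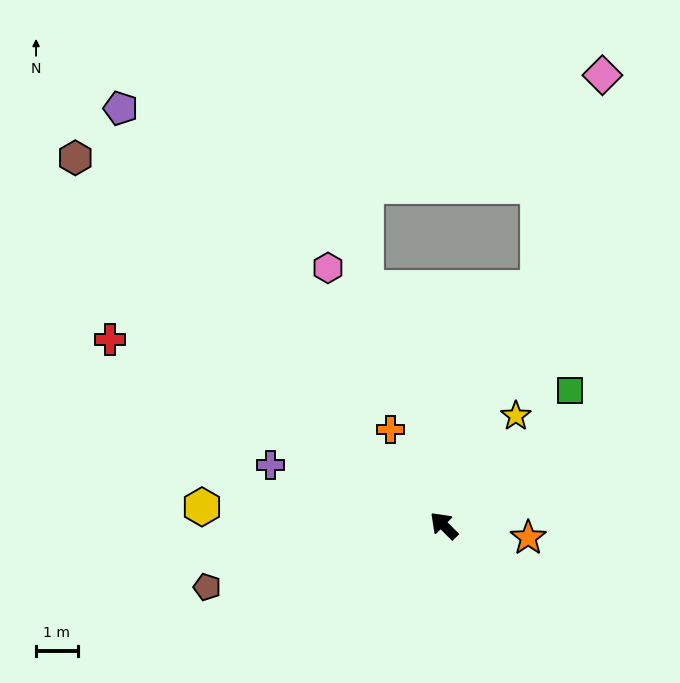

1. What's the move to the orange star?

turn right 143°, forward 2.1 m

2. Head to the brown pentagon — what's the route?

turn left 59°, forward 5.9 m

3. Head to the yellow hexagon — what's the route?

turn left 40°, forward 5.8 m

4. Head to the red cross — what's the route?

turn left 16°, forward 9.2 m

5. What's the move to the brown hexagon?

forward 12.5 m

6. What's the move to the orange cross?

turn right 16°, forward 2.6 m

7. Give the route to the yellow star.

turn right 79°, forward 3.2 m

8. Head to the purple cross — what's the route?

turn left 25°, forward 4.4 m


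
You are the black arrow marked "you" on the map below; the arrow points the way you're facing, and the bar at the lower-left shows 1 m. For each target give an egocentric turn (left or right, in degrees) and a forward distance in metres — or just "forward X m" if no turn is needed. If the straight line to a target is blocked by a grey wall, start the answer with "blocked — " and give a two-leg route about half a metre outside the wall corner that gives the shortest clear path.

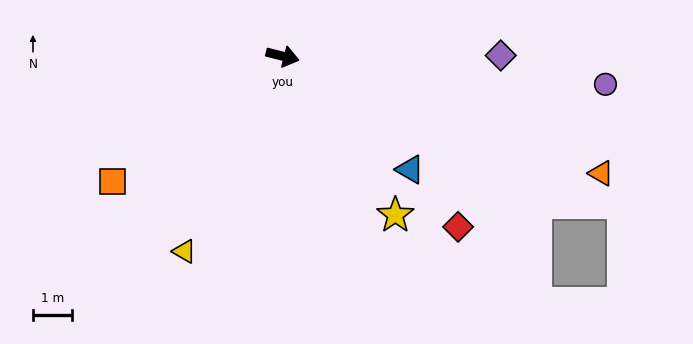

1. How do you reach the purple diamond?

turn left 14°, forward 5.6 m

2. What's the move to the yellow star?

turn right 40°, forward 5.0 m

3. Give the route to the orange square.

turn right 129°, forward 5.4 m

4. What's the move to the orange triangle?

turn right 6°, forward 8.7 m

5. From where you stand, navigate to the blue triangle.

turn right 28°, forward 4.4 m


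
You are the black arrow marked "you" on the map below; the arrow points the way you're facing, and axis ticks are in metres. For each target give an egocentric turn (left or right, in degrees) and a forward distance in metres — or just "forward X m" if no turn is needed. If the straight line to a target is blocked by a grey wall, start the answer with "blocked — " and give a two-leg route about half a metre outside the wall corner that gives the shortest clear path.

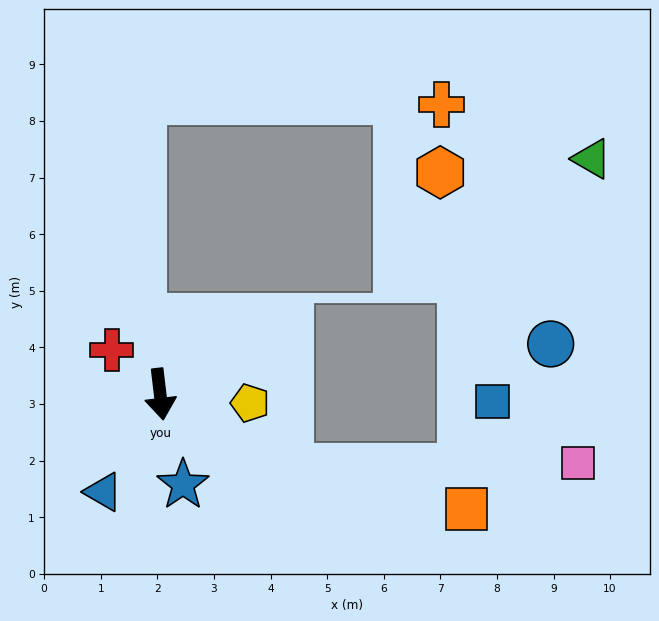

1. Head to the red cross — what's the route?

turn right 139°, forward 1.2 m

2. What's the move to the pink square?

blocked — turn left 54°, forward 2.6 m, then turn left 30°, forward 5.1 m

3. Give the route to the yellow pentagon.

turn left 78°, forward 1.6 m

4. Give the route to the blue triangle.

turn right 37°, forward 2.0 m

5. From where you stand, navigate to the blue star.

turn left 7°, forward 1.6 m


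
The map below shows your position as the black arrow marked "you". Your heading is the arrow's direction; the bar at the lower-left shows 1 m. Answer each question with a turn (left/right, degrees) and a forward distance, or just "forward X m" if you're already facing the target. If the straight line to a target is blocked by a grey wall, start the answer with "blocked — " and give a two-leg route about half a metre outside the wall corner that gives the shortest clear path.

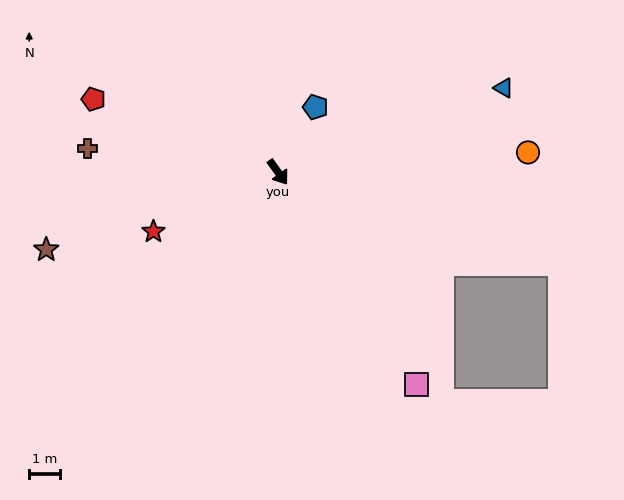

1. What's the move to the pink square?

turn right 3°, forward 8.1 m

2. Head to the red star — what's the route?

turn right 100°, forward 4.4 m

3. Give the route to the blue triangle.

turn left 75°, forward 7.7 m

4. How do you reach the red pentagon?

turn right 147°, forward 6.4 m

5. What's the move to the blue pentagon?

turn left 115°, forward 2.4 m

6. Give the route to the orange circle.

turn left 59°, forward 8.0 m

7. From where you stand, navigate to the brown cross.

turn right 133°, forward 6.2 m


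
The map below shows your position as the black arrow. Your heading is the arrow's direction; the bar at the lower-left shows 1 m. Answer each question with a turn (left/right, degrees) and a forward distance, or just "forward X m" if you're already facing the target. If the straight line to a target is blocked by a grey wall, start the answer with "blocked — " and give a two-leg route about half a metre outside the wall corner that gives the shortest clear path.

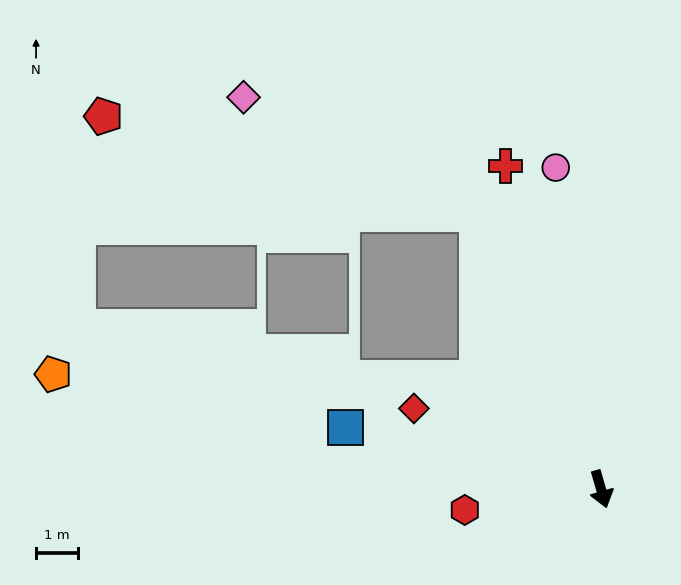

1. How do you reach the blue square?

turn right 120°, forward 6.2 m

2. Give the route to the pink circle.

turn left 172°, forward 7.7 m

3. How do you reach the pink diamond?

blocked — turn right 172°, forward 7.1 m, then turn left 39°, forward 6.2 m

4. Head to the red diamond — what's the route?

turn right 129°, forward 4.8 m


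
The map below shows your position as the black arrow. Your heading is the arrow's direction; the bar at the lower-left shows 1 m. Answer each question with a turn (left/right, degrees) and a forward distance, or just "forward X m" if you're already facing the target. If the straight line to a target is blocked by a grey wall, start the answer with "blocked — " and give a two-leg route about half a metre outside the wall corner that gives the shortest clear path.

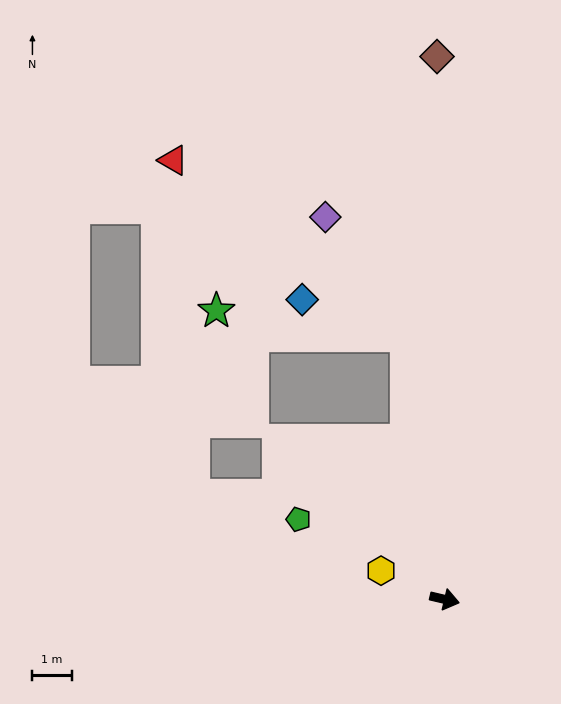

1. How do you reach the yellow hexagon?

turn left 169°, forward 1.8 m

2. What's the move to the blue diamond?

blocked — turn left 111°, forward 6.8 m, then turn left 63°, forward 2.8 m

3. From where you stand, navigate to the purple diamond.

blocked — turn left 111°, forward 6.8 m, then turn left 27°, forward 3.7 m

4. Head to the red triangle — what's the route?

blocked — turn left 111°, forward 6.8 m, then turn left 45°, forward 7.5 m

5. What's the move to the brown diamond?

turn left 104°, forward 13.8 m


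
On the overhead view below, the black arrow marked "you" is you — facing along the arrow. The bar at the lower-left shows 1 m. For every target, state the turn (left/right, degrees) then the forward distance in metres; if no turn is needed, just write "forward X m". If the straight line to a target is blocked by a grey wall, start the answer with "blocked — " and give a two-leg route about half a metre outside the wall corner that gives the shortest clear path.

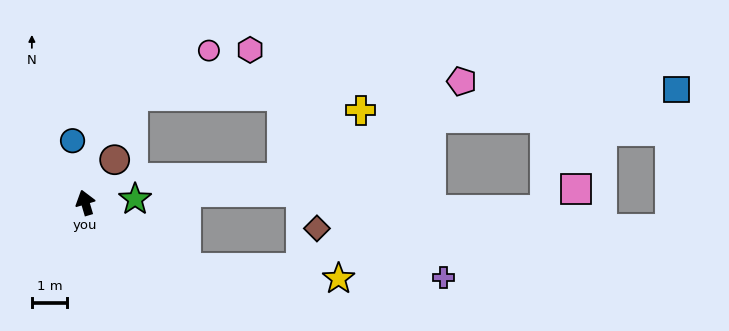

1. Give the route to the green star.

turn right 103°, forward 1.4 m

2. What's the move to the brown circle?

turn right 51°, forward 1.5 m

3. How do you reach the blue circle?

turn right 5°, forward 1.8 m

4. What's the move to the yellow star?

blocked — turn right 139°, forward 3.4 m, then turn left 28°, forward 4.3 m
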